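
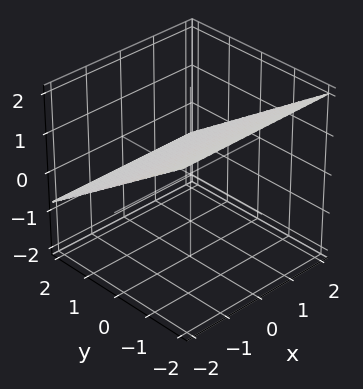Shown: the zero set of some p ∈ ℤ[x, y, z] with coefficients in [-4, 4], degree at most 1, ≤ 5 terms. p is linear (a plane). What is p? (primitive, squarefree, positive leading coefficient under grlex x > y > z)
(a) Degree: every cross-section is a straight line — this is a plane, so deg p = 1.
(b) Against the integer gridlines: no x-intercept at any integer in the box; one y-axis crossing is at y = 1.
(c) Together with the visible shape, these determine p as stated.

2*y + 3*z - 2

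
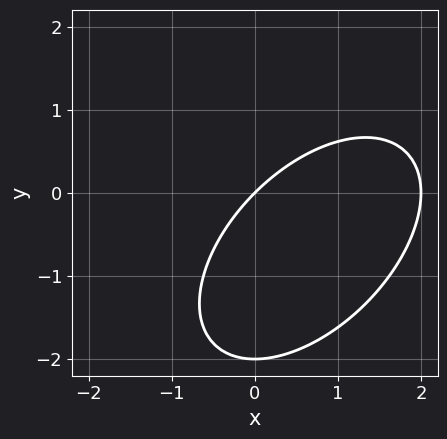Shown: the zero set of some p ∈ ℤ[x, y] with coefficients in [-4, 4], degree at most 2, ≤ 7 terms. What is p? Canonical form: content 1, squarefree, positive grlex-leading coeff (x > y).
x^2 - x*y + y^2 - 2*x + 2*y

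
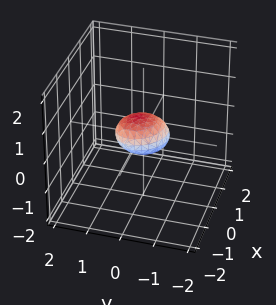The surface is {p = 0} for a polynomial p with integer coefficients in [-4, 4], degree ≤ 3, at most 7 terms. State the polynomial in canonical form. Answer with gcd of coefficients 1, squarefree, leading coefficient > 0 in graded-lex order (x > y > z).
2*x^2 + x*y + 2*y^2 - y*z + 3*z^2 - 1

1. deg p = 2.
2. Matching integer coefficients to the picture gives p.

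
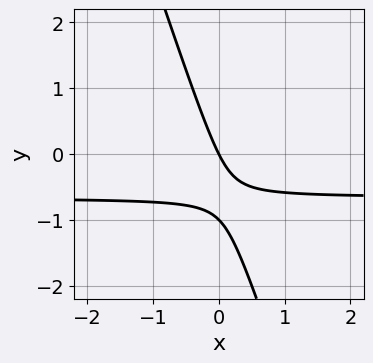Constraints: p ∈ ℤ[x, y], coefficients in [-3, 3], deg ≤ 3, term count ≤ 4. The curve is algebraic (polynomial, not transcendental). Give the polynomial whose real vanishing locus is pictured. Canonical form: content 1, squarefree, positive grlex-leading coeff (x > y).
3*x*y + y^2 + 2*x + y

(a) Degree: a generic line meets the curve in up to 2 points, so deg p = 2.
(b) Observable constraints: one x-axis crossing is at x = 0; among the integer gridlines, it crosses the y-axis at y ∈ {-1, 0}.
(c) Assembling these constraints gives the stated polynomial.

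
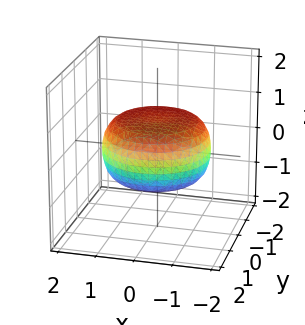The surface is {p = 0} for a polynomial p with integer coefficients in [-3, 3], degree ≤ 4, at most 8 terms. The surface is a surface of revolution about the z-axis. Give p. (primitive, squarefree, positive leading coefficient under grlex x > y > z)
x^4 + 2*x^2*y^2 + y^4 - x^2 - y^2 + 3*z^2 - 2

First, degree: a generic line meets the surface in up to 4 points, so deg p = 4.
Then, by symmetry, every cross-section ⟂ z is a circle, so x, y appear only via x² + y².
Next, observable constraints: a circular section at z = 0 has radius between 1 and 2.
Finally, these observations pin down the coefficients.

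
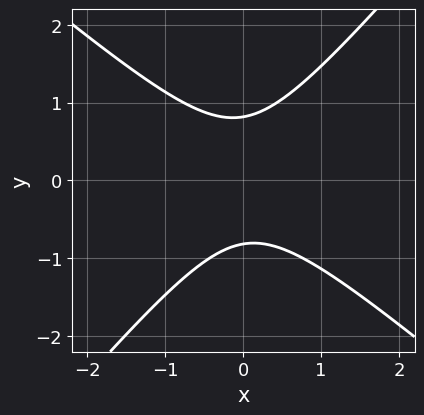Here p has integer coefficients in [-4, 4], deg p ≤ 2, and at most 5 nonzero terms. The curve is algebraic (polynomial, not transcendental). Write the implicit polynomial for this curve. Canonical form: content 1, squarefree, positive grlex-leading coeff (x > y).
3*x^2 + x*y - 3*y^2 + 2

First, degree: no degree-1 curve has this shape, so deg p = 2.
Then, observable constraints: no x-intercept at any integer in the box.
Finally, matching integer coefficients to the picture gives p.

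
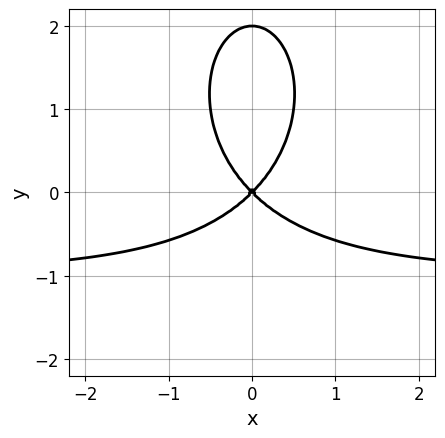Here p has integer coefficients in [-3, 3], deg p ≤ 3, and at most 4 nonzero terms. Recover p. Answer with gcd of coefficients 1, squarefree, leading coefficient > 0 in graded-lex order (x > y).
2*x^2*y + y^3 + 2*x^2 - 2*y^2

1. deg p = 3.
2. Symmetries: it's symmetric under x → −x, forcing even powers of x.
3. Reading off the gridlines: the y-axis gridline crossings are at y ∈ {0, 2}; it meets the x-axis at x = 0 (among the integer gridlines).
4. Solving for integer coefficients yields p as stated.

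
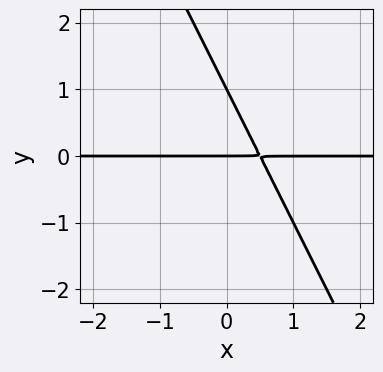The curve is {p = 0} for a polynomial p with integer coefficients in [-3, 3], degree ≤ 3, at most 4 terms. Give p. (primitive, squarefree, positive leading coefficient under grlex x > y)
The degree is 2 — the shape is more complex than any degree-1 curve.
From the axis intercepts and sections: every point of the x-axis in the box is on the curve; the y-axis gridline crossings are at y ∈ {0, 1}.
Fitting integer coefficients to these (and the overall shape) gives p.

2*x*y + y^2 - y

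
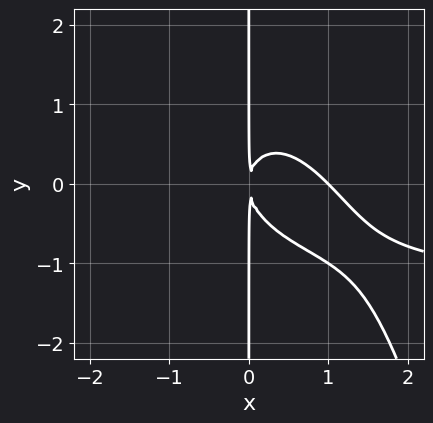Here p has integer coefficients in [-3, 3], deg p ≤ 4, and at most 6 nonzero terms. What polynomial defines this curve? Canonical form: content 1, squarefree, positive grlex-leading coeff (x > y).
2*x^3*y + 3*x^3 + x^2*y + 3*x*y^2 - 3*x^2

The degree is 4 — the shape is more complex than any degree-3 curve.
Checking where it meets the axes: every point of the y-axis in the box is on the curve; one x-axis crossing is at x = 1.
Solving for integer coefficients yields p as stated.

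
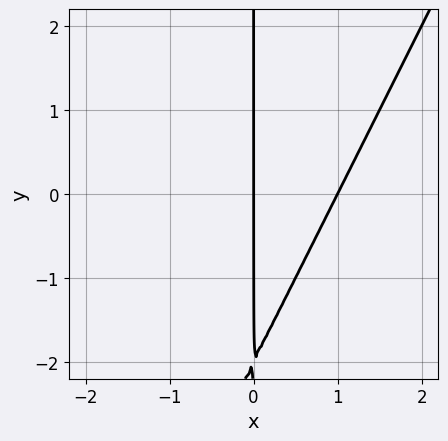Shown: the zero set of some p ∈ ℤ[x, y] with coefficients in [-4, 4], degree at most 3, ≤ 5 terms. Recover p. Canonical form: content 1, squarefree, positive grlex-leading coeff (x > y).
2*x^2 - x*y - 2*x

(a) The degree is 2 — no degree-1 curve has this shape.
(b) From the axis intercepts and sections: among the integer gridlines, it crosses the x-axis at x ∈ {0, 1}; every point of the y-axis in the box is on the curve.
(c) These observations pin down the coefficients.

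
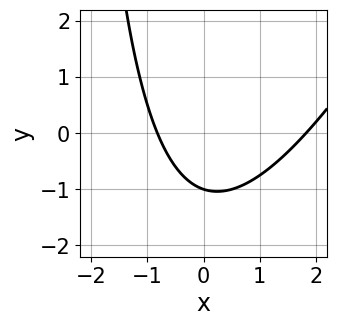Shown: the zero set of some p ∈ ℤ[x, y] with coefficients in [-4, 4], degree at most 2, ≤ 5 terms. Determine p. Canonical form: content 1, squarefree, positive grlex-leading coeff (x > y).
1. The degree is 2 — a generic line meets the curve in up to 2 points.
2. Checking where it meets the axes: it crosses the y-axis at the gridline y = -1.
3. Matching integer coefficients to the picture gives p.

2*x^2 - x*y - 2*x - 3*y - 3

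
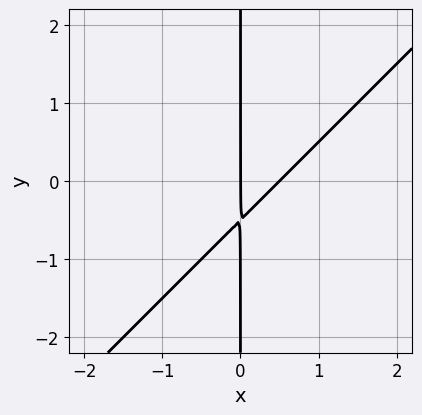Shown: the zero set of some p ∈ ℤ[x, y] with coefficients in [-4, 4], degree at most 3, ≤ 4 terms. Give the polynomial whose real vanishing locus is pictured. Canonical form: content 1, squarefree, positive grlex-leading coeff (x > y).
2*x^2 - 2*x*y - x

First, the degree is 2 — the shape is more complex than any degree-1 curve.
Next, reading off the gridlines: the visible y-axis segment lies entirely on the curve; it meets the x-axis at x = 0 (among the integer gridlines).
Finally, fitting integer coefficients to these (and the overall shape) gives p.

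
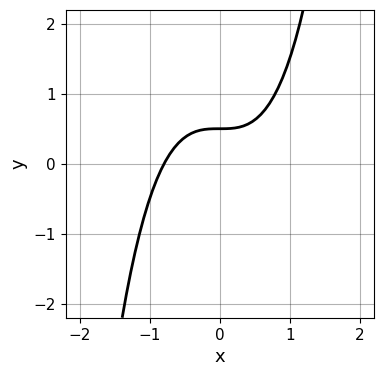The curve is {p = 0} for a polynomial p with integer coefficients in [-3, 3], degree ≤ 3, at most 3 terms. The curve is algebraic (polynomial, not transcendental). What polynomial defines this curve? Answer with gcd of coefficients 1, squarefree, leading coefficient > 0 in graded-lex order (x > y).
2*x^3 - 2*y + 1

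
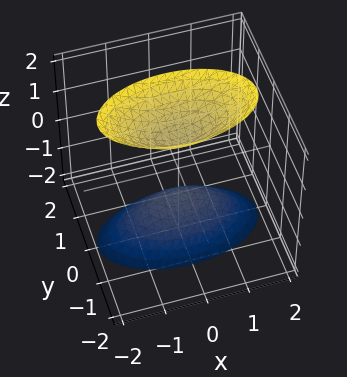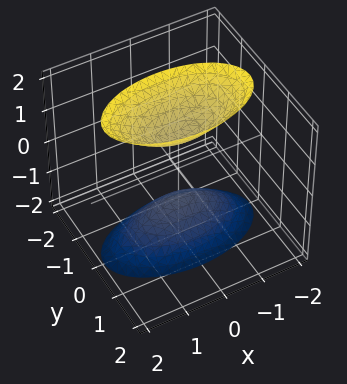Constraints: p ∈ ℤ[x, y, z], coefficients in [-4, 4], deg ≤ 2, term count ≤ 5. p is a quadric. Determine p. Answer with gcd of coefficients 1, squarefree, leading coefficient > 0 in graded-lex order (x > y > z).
First, the picture has 2 separate pieces.
Next, deg p = 2.
Next, symmetries: the y ↦ −y reflection is a symmetry, so y appears only in even powers; the x ↦ −x reflection is a symmetry, so x appears only in even powers; the z ↦ −z reflection is a symmetry, so z appears only in even powers.
Then, from the axis intercepts and sections: no y-intercept at any integer in the box; no x-intercept at any integer in the box; the z-axis gridline crossings are at z ∈ {-1, 1}.
Finally, together with the visible shape, these determine p as stated.

x^2 + 3*y^2 - z^2 + 1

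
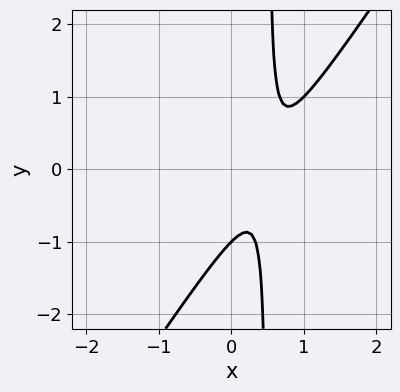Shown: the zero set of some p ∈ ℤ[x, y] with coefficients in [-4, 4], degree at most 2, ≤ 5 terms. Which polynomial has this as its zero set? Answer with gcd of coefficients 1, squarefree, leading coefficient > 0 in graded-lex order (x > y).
3*x^2 - 2*x*y - 3*x + y + 1

First, degree: no degree-1 curve has this shape, so deg p = 2.
Then, reading off the gridlines: one y-axis crossing is at y = -1; no x-intercept at any integer in the box.
Finally, the integer polynomial consistent with all of this is the stated p.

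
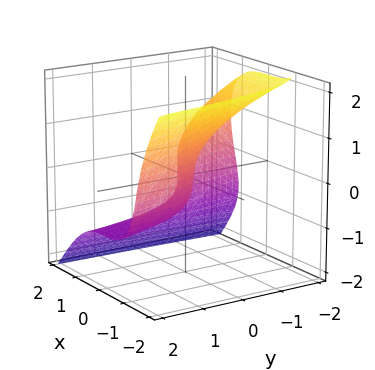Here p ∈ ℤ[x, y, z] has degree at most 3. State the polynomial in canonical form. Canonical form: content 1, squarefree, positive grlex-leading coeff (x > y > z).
(a) Degree: a generic line meets the surface in up to 3 points, so deg p = 3.
(b) Observable constraints: it crosses the z-axis at the gridline z = 0; one y-axis crossing is at y = 0; it crosses the x-axis at the gridline x = 0.
(c) Together with the visible shape, these determine p as stated.

3*x^3 + 2*z^3 + 2*y*z + 3*y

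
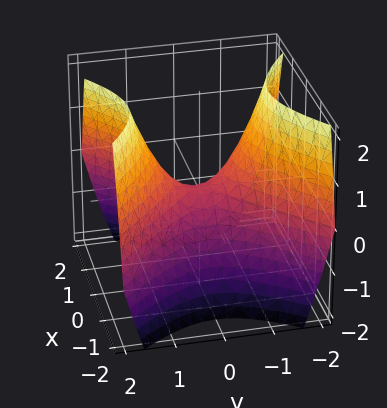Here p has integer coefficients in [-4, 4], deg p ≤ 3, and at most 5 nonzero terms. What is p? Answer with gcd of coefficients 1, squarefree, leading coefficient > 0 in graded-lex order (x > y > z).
First, the degree is 2 — a hyperbolic paraboloid; a quadric.
Next, symmetries: mirror symmetry y ↦ −y ⇒ only even powers of y; it's symmetric under x → −x, forcing even powers of x.
Next, against the integer gridlines: it crosses the z-axis at the gridline z = 0; it crosses the y-axis at the gridline y = 0; it meets the x-axis at x = 0 (among the integer gridlines).
Finally, the integer polynomial consistent with all of this is the stated p.

x^2 - y^2 + z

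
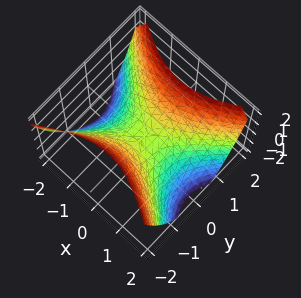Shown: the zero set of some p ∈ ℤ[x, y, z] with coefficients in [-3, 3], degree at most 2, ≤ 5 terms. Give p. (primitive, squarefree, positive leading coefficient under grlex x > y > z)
First, degree: a saddle surface; a quadric, so deg p = 2.
Next, symmetries: the y ↦ −y reflection is a symmetry, so y appears only in even powers; mirror symmetry x ↦ −x ⇒ only even powers of x.
Next, observable constraints: it meets the x-axis at x = 0 (among the integer gridlines); it crosses the z-axis at the gridline z = 0.
Finally, putting this together gives p.

2*x^2 - 3*y^2 + 3*z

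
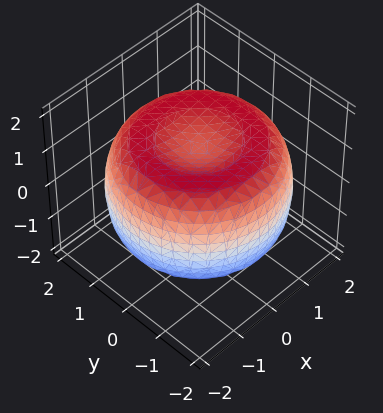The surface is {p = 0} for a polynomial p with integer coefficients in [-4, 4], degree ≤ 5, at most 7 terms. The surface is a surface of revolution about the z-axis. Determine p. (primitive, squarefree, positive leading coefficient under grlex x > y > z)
x^4 + 2*x^2*y^2 + y^4 - 3*x^2 - 3*y^2 + 3*z^2 - 3

First, deg p = 4.
Next, symmetries: rotational symmetry about the z-axis ⇒ p depends on x, y only through x² + y².
Next, against the integer gridlines: among the integer gridlines, it crosses the z-axis at z ∈ {-1, 1}; a circular section at z = 0 has radius between 1 and 2.
Finally, assembling these constraints gives the stated polynomial.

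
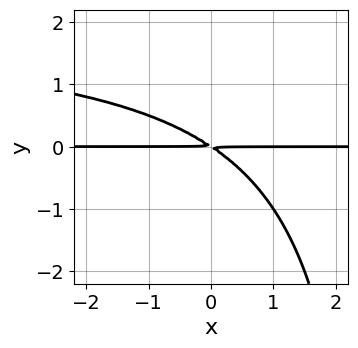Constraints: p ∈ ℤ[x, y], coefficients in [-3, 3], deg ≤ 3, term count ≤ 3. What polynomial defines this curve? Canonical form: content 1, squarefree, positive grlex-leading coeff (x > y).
First, deg p = 3.
Then, from the visible intercepts: the visible x-axis segment lies entirely on the curve.
Finally, the integer polynomial consistent with all of this is the stated p.

x*y^2 - 2*x*y - 3*y^2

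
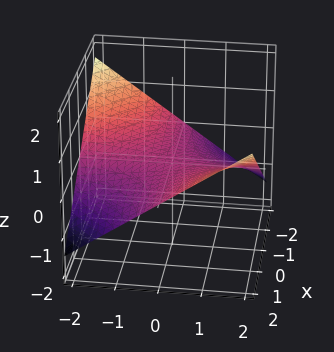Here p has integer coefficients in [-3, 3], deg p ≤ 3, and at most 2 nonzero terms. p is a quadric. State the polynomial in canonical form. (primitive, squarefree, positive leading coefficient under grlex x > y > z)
The degree is 2 — a hyperbolic paraboloid; a quadric.
Reading off the gridlines: the visible x-axis segment lies entirely on the surface; every point of the y-axis in the box is on the surface; one z-axis crossing is at z = 0.
Together with the visible shape, these determine p as stated.

x*y - 3*z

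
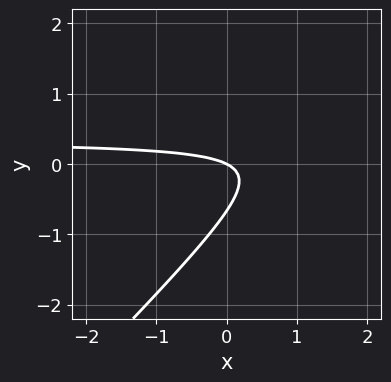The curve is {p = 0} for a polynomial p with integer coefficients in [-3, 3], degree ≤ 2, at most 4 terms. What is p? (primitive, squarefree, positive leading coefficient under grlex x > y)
3*x*y - 3*y^2 - x - 2*y

(a) The degree is 2 — a generic line meets the curve in up to 2 points.
(b) From the visible intercepts: it crosses the x-axis at the gridline x = 0; one y-axis crossing is at y = 0.
(c) Assembling these constraints gives the stated polynomial.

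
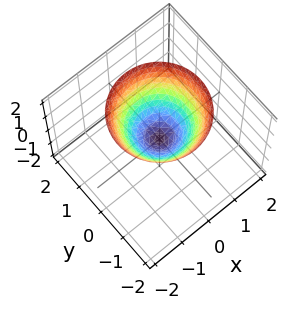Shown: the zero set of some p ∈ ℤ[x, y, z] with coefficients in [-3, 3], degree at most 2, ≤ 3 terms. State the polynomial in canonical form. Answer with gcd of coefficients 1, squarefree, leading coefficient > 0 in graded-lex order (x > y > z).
deg p = 2.
By symmetry, every cross-section ⟂ z is a circle, so x, y appear only via x² + y².
From the visible intercepts: it crosses the z-axis at the gridline z = 0; it crosses the x-axis at the gridline x = 0; it meets the y-axis at y = 0 (among the integer gridlines); a circular section at z = 2 has radius between 1 and 2.
Putting this together gives p.

x^2 + y^2 - z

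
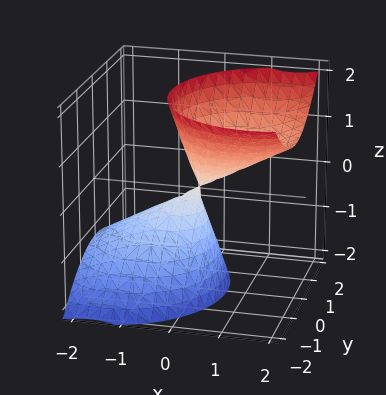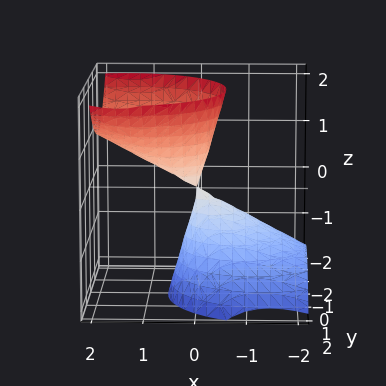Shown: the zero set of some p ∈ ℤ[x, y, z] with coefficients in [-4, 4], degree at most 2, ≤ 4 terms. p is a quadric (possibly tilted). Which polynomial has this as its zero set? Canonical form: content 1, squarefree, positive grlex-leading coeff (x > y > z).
1. There are 2 components.
2. The degree is 2 — a generic line meets the surface in up to 2 points.
3. From the visible intercepts: it meets the y-axis at y = 0 (among the integer gridlines); it crosses the x-axis at the gridline x = 0; one z-axis crossing is at z = 0.
4. Fitting integer coefficients to these (and the overall shape) gives p.

2*x^2 - 3*x*z + 2*y^2 - z^2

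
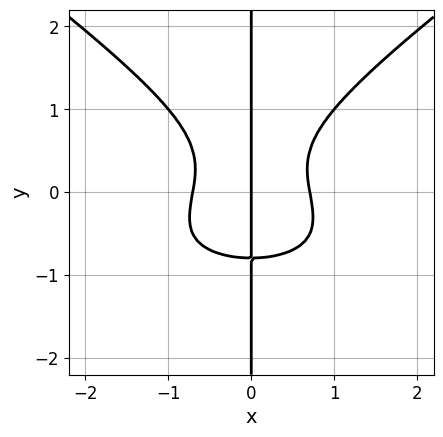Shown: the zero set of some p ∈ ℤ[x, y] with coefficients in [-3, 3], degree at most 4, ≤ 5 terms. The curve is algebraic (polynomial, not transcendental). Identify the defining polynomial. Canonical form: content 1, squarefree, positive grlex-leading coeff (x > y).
1. The degree is 4 — the shape is more complex than any degree-3 curve.
2. Against the integer gridlines: the visible y-axis segment lies entirely on the curve; one x-axis crossing is at x = 0.
3. The integer polynomial consistent with all of this is the stated p.

x^3*y - 2*x*y^3 + 2*x^3 - x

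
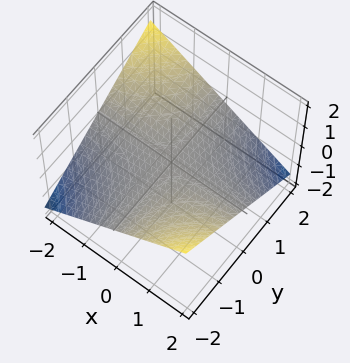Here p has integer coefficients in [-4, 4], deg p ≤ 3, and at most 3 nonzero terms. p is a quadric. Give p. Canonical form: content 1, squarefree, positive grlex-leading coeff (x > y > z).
x*y + 3*z

(a) The degree is 2 — a saddle surface; a quadric.
(b) Reading off the gridlines: the visible x-axis segment lies entirely on the surface; the visible y-axis segment lies entirely on the surface; it crosses the z-axis at the gridline z = 0.
(c) These observations pin down the coefficients.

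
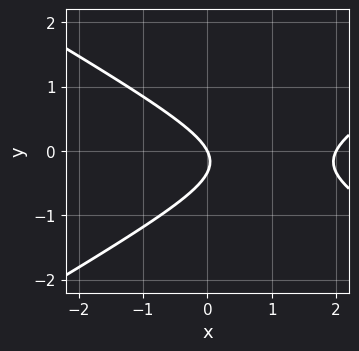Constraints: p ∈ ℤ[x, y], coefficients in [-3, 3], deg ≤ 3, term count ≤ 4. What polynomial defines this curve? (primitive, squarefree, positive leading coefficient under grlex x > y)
First, deg p = 2. A generic line meets the curve in up to 2 points.
Then, against the integer gridlines: among the integer gridlines, it crosses the x-axis at x ∈ {0, 2}; it meets the y-axis at y = 0 (among the integer gridlines).
Finally, solving for integer coefficients yields p as stated.

x^2 - 3*y^2 - 2*x - y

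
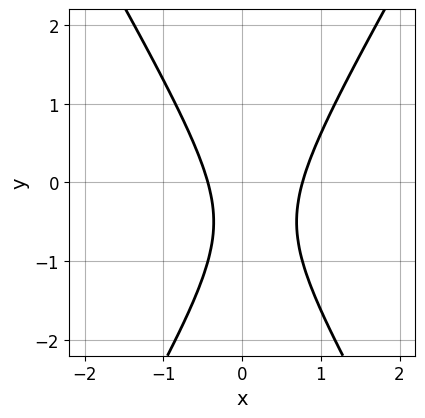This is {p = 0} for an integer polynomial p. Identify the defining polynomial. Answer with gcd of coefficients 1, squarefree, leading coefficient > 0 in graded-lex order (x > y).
First, the degree is 2 — no degree-1 curve has this shape.
Next, observable constraints: it misses every integer gridline on the y-axis.
Finally, the integer polynomial consistent with all of this is the stated p.

3*x^2 - y^2 - x - y - 1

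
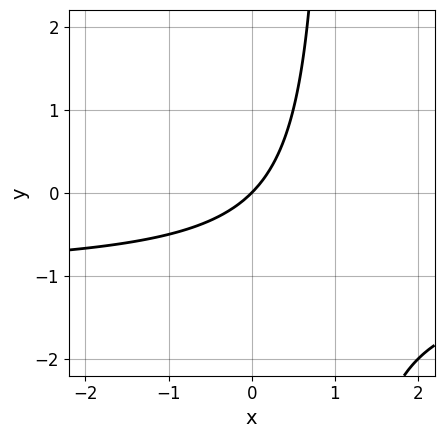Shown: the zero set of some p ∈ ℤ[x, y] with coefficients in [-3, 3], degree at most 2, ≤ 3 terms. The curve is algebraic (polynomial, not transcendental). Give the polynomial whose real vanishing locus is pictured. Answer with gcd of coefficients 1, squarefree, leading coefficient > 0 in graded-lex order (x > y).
x*y + x - y

(a) Degree: the shape is more complex than any degree-1 curve, so deg p = 2.
(b) Observable constraints: it meets the y-axis at y = 0 (among the integer gridlines); it meets the x-axis at x = 0 (among the integer gridlines).
(c) Together with the visible shape, these determine p as stated.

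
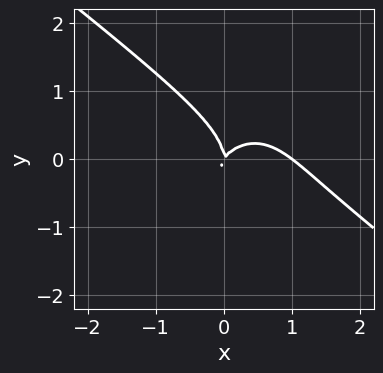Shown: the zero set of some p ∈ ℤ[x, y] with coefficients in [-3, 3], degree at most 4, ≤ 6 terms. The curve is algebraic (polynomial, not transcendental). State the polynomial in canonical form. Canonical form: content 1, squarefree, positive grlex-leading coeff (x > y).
3*x^3 + 2*x^2*y + 3*y^3 - 3*x^2 + 2*x*y

First, deg p = 3. No degree-2 curve has this shape.
Then, from the visible intercepts: the x-axis gridline crossings are at x ∈ {0, 1}; it meets the y-axis at y = 0 (among the integer gridlines).
Finally, fitting integer coefficients to these (and the overall shape) gives p.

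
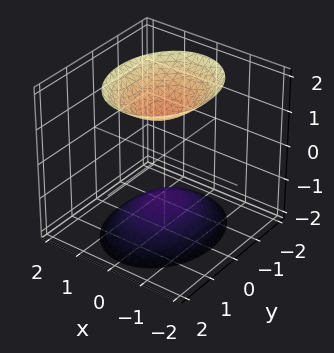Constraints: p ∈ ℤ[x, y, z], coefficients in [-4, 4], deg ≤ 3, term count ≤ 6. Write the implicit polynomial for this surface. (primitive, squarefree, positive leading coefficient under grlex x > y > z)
3*x^2 + 2*y^2 - 2*z^2 + 3

1. I count 2 distinct pieces.
2. Degree: two sheets facing apart; a quadric, so deg p = 2.
3. Symmetries: mirror symmetry z ↦ −z ⇒ only even powers of z; mirror symmetry x ↦ −x ⇒ only even powers of x; mirror symmetry y ↦ −y ⇒ only even powers of y.
4. Checking where it meets the axes: the surface avoids every integer x-axis point in the box; it misses every integer gridline on the y-axis.
5. Fitting integer coefficients to these (and the overall shape) gives p.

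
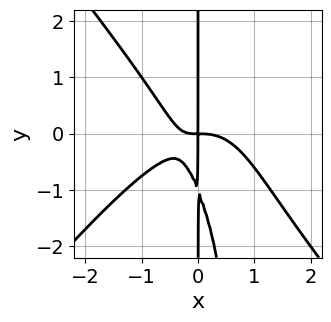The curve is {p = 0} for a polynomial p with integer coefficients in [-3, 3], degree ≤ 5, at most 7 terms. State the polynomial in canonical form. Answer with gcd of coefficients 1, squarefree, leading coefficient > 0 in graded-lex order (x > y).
3*x^4 - 2*x^2*y^2 + 3*x^2*y + 2*x*y^2 + 2*x*y

First, the degree is 4 — the shape is more complex than any degree-3 curve.
Next, checking where it meets the axes: every point of the y-axis in the box is on the curve.
Finally, solving for integer coefficients yields p as stated.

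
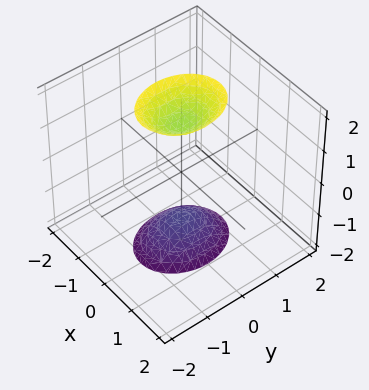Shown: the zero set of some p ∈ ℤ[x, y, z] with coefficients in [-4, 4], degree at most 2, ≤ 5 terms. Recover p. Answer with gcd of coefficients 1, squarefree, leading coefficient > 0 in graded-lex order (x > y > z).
First, the picture has 2 separate pieces.
Next, the degree is 2 — two separate bowl-shaped sheets opening away from each other; a quadric.
Next, symmetries: it's symmetric under y → −y, forcing even powers of y; it's symmetric under z → −z, forcing even powers of z; mirror symmetry x ↦ −x ⇒ only even powers of x.
Then, checking where it meets the axes: the surface avoids every integer x-axis point in the box; the surface avoids every integer y-axis point in the box.
Finally, solving for integer coefficients yields p as stated.

3*x^2 + 2*y^2 - z^2 + 2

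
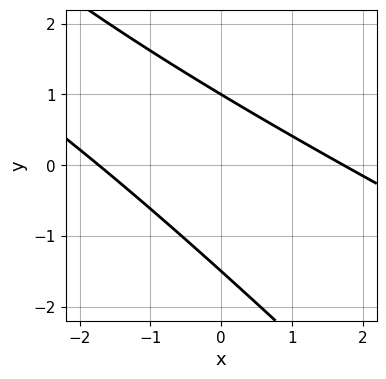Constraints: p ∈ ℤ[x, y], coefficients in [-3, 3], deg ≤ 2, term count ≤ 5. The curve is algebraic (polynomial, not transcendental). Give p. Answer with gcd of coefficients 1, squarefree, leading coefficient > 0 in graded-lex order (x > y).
x^2 + 3*x*y + 2*y^2 + y - 3

First, degree: the shape is more complex than any degree-1 curve, so deg p = 2.
Next, against the integer gridlines: it crosses the y-axis at the gridline y = 1.
Finally, matching integer coefficients to the picture gives p.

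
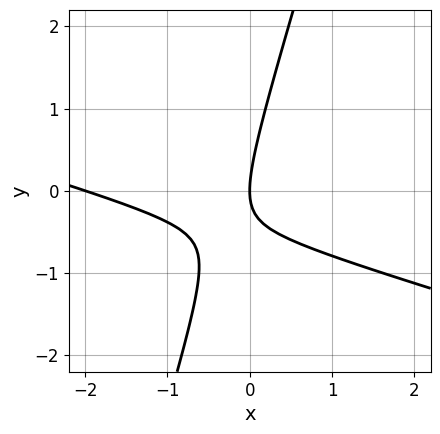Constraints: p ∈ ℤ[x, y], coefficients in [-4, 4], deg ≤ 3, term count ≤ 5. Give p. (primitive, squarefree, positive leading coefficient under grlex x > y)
x^2 + 3*x*y - y^2 + 2*x

(a) The degree is 2 — no degree-1 curve has this shape.
(b) Checking where it meets the axes: the x-axis gridline crossings are at x ∈ {-2, 0}; it crosses the y-axis at the gridline y = 0.
(c) Putting this together gives p.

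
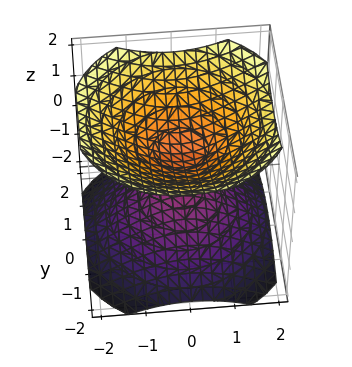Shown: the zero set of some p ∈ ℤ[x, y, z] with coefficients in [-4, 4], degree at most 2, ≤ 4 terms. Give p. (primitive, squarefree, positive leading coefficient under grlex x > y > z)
First, I count 2 distinct pieces. Treating them together as one polynomial.
Next, the degree is 2 — the shape is more complex than any degree-1 surface.
Then, symmetries: rotational symmetry about the z-axis ⇒ p depends on x, y only through x² + y².
Next, observable constraints: a circular section at z = 1 has radius exactly 1; it misses every integer gridline on the x-axis; no y-intercept at any integer in the box.
Finally, fitting integer coefficients to these (and the overall shape) gives p.

2*x^2 + 2*y^2 - 3*z^2 + 1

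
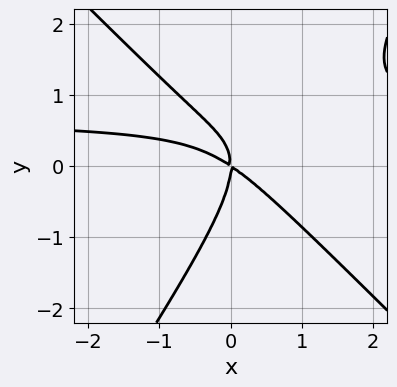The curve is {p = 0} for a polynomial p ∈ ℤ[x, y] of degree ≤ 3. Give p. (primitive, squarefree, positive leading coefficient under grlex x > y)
1. Degree: a generic line meets the curve in up to 3 points, so deg p = 3.
2. Reading off the gridlines: one x-axis crossing is at x = 0; it meets the y-axis at y = 0 (among the integer gridlines).
3. Matching integer coefficients to the picture gives p.

3*x^2*y + x*y^2 - 2*y^3 - 2*x^2 - 3*x*y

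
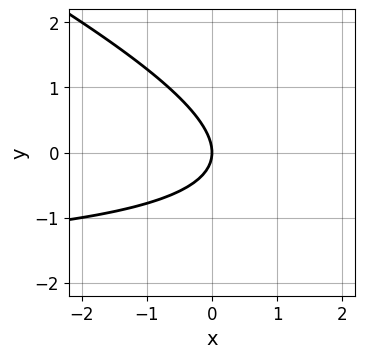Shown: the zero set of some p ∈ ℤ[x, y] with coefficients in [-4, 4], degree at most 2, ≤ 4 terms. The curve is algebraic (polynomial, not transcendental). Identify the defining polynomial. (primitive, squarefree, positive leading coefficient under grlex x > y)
x*y + 2*y^2 + 2*x

The degree is 2 — the shape is more complex than any degree-1 curve.
From the visible intercepts: one x-axis crossing is at x = 0; it crosses the y-axis at the gridline y = 0.
Fitting integer coefficients to these (and the overall shape) gives p.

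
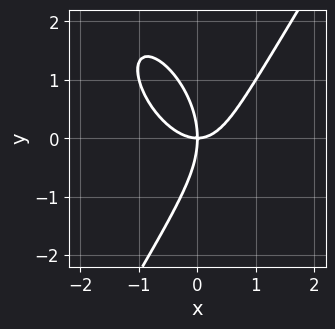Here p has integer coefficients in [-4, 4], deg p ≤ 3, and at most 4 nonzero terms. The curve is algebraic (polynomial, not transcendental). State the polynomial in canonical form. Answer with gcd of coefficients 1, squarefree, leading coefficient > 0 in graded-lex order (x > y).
3*x^3 + x^2*y - y^3 - 3*x*y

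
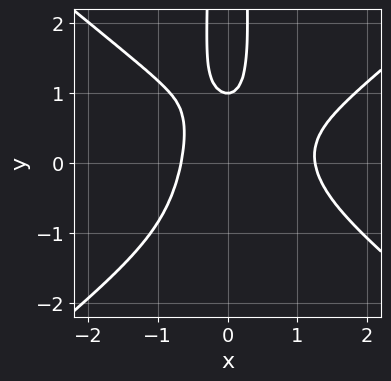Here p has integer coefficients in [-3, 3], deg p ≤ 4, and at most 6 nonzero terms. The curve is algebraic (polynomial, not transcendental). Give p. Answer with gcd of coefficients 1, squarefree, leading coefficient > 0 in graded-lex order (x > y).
2*x^4 - 3*x^2*y^2 - 2*x^3 + y - 1

(a) Degree: no degree-3 curve has this shape, so deg p = 4.
(b) Against the integer gridlines: it crosses the y-axis at the gridline y = 1.
(c) Fitting integer coefficients to these (and the overall shape) gives p.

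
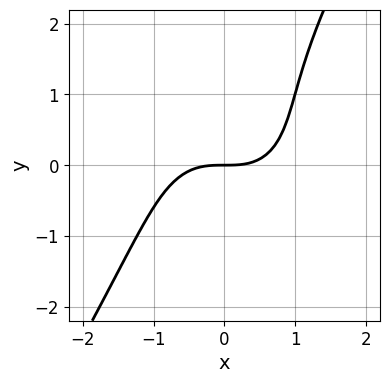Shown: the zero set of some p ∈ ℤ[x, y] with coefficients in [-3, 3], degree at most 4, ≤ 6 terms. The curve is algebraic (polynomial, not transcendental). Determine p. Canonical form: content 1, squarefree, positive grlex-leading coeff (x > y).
1. The degree is 3 — no degree-2 curve has this shape.
2. Against the integer gridlines: one y-axis crossing is at y = 0; one x-axis crossing is at x = 0.
3. Matching integer coefficients to the picture gives p.

2*x^3 + x*y^2 - y^3 + y^2 - 3*y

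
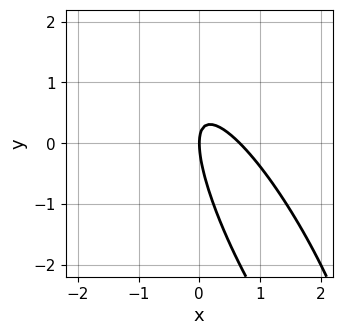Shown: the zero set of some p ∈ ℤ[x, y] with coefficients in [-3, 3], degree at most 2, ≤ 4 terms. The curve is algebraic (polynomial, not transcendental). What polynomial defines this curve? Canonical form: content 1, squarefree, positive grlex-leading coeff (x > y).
deg p = 2. The shape is more complex than any degree-1 curve.
From the visible intercepts: one x-axis crossing is at x = 0; it meets the y-axis at y = 0 (among the integer gridlines).
These observations pin down the coefficients.

3*x^2 + 3*x*y + y^2 - 2*x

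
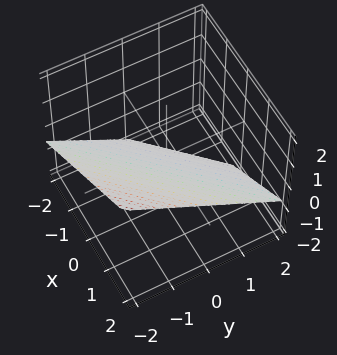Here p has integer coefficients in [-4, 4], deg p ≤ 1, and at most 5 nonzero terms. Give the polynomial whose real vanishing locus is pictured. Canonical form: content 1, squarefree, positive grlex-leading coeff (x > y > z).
First, the degree is 1 — the surface is flat (a plane).
Then, checking where it meets the axes: it meets the y-axis at y = -1 (among the integer gridlines); it crosses the x-axis at the gridline x = 1.
Finally, assembling these constraints gives the stated polynomial.

2*x - 2*y - 3*z - 2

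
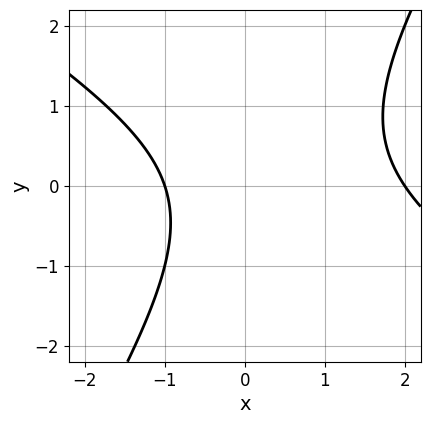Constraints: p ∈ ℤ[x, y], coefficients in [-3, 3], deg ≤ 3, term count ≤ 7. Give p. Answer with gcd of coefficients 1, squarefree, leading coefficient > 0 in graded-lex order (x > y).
x^2 + x*y - y^2 - x - 2

First, deg p = 2. No degree-1 curve has this shape.
Next, checking where it meets the axes: the x-axis gridline crossings are at x ∈ {-1, 2}; the curve avoids every integer y-axis point in the box.
Finally, together with the visible shape, these determine p as stated.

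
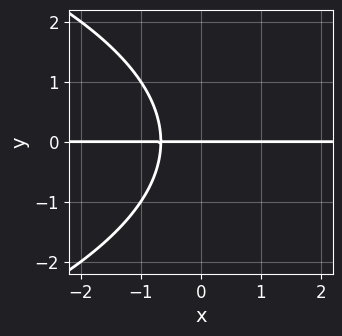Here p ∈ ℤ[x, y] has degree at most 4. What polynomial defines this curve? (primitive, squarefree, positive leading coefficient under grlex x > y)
(a) The degree is 3 — the shape is more complex than any degree-2 curve.
(b) Reading off the gridlines: it crosses the y-axis at the gridline y = 0; every point of the x-axis in the box is on the curve.
(c) These observations pin down the coefficients.

y^3 + 3*x*y + 2*y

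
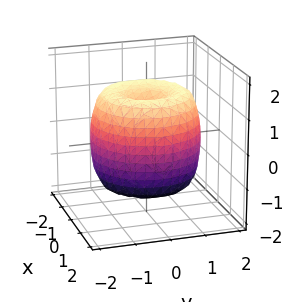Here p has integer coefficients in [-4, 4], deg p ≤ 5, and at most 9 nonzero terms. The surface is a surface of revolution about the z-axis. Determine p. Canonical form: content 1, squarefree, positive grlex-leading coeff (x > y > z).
1. Degree: no degree-3 surface has this shape, so deg p = 4.
2. Symmetries: every cross-section ⟂ z is a circle, so x, y appear only via x² + y².
3. Checking where it meets the axes: a circular section at z = 1 has radius between 1 and 2; the z-axis gridline crossings are at z ∈ {-1, 1}.
4. These observations pin down the coefficients.

x^4 + 2*x^2*y^2 + y^4 - 2*x^2 - 2*y^2 + z^2 - 1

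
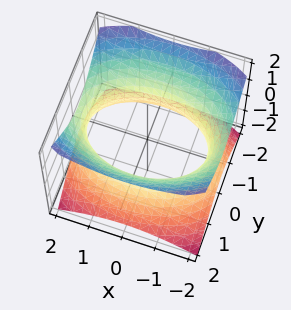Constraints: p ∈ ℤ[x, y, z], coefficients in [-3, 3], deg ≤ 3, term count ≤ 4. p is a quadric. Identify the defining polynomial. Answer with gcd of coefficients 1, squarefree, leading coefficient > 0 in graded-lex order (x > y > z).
1. The degree is 2 — an hourglass — one-sheet hyperboloid; a quadric.
2. Symmetries: the y ↦ −y reflection is a symmetry, so y appears only in even powers; the x ↦ −x reflection is a symmetry, so x appears only in even powers; it's symmetric under z → −z, forcing even powers of z.
3. Against the integer gridlines: it misses every integer gridline on the z-axis.
4. Solving for integer coefficients yields p as stated.

x^2 + 2*y^2 - 2*z^2 - 3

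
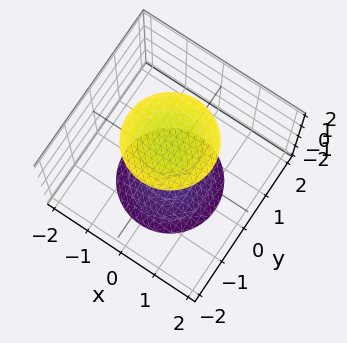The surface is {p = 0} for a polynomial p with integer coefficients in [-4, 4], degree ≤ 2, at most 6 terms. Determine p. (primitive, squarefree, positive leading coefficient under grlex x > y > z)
First, I count 2 distinct pieces. Treating them together as one polynomial.
Then, the degree is 2 — the shape is more complex than any degree-1 surface.
Then, symmetry: the surface is invariant under rotation about z: p = q(x² + y², z).
Next, against the integer gridlines: a circular section at z = -2 has radius exactly 1; it misses every integer gridline on the x-axis.
Finally, assembling these constraints gives the stated polynomial.

x^2 + y^2 - z^2 + 3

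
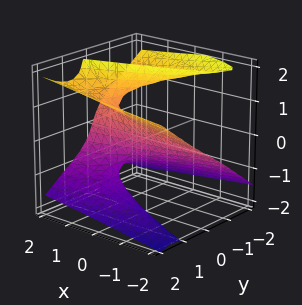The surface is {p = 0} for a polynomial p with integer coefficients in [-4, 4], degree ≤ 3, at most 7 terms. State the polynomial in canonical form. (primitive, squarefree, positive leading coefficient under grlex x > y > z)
y^3 - 2*y*z^2 + x*z + 2*y - z

1. deg p = 3. The shape is more complex than any degree-2 surface.
2. Observable constraints: one z-axis crossing is at z = 0; one y-axis crossing is at y = 0; the visible x-axis segment lies entirely on the surface.
3. Putting this together gives p.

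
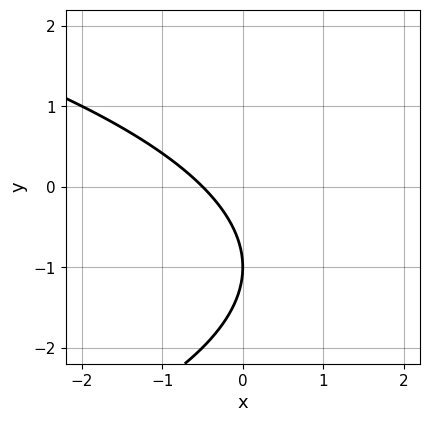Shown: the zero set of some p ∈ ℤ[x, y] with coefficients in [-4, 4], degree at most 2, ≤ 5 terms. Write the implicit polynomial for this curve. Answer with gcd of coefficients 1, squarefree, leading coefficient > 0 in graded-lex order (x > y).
Degree: the shape is more complex than any degree-1 curve, so deg p = 2.
From the visible intercepts: it crosses the y-axis at the gridline y = -1.
Together with the visible shape, these determine p as stated.

y^2 + 2*x + 2*y + 1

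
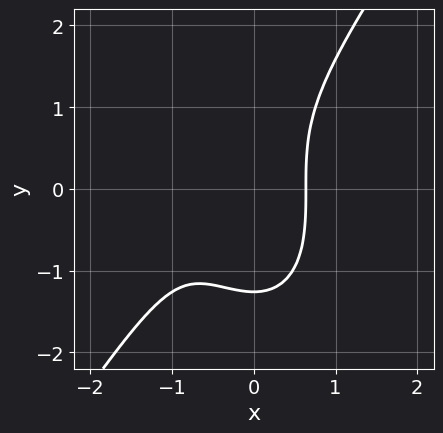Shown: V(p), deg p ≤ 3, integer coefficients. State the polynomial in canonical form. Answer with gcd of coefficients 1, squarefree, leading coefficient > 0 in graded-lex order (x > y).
Degree: the shape is more complex than any degree-2 curve, so deg p = 3.
The integer polynomial consistent with all of this is the stated p.

3*x^3 - y^3 + 3*x^2 - 2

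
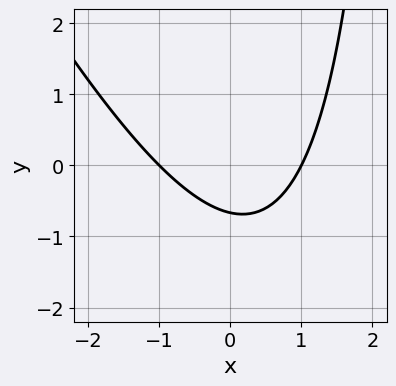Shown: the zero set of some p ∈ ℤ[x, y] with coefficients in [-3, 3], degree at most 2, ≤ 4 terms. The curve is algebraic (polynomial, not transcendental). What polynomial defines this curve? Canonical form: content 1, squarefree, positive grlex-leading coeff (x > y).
First, the degree is 2 — the shape is more complex than any degree-1 curve.
Then, from the visible intercepts: among the integer gridlines, it crosses the x-axis at x ∈ {-1, 1}.
Finally, the integer polynomial consistent with all of this is the stated p.

2*x^2 + x*y - 3*y - 2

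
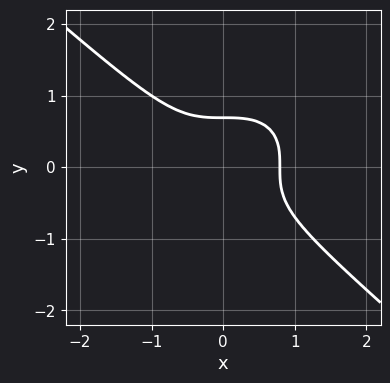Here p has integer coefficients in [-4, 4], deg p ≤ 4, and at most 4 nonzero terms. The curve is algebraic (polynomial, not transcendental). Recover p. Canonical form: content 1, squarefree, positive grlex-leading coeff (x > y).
2*x^3 + 3*y^3 - 1

1. deg p = 3.
2. The integer polynomial consistent with all of this is the stated p.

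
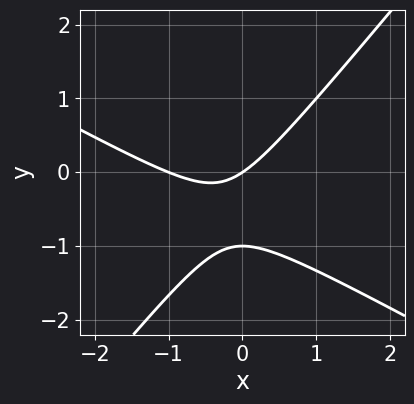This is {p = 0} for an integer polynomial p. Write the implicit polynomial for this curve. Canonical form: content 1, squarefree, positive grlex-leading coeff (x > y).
Degree: no degree-1 curve has this shape, so deg p = 2.
From the visible intercepts: the y-axis gridline crossings are at y ∈ {-1, 0}; among the integer gridlines, it crosses the x-axis at x ∈ {-1, 0}.
These observations pin down the coefficients.

2*x^2 + 2*x*y - 3*y^2 + 2*x - 3*y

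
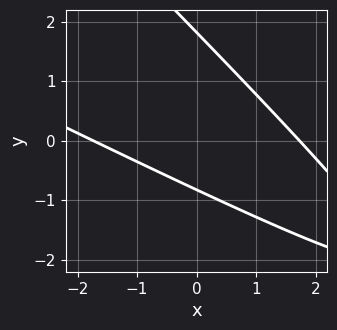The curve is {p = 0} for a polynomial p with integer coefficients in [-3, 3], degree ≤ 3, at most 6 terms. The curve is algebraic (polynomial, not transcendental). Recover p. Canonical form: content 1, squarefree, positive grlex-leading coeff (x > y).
First, degree: a generic line meets the curve in up to 2 points, so deg p = 2.
Finally, solving for integer coefficients yields p as stated.

x^2 + 3*x*y + 2*y^2 - 2*y - 3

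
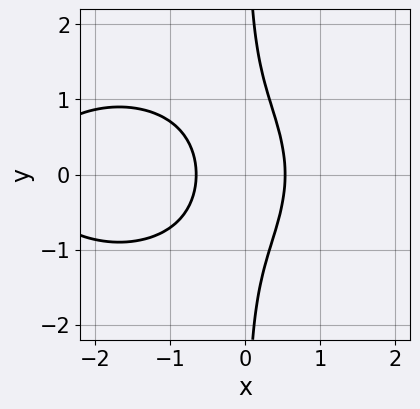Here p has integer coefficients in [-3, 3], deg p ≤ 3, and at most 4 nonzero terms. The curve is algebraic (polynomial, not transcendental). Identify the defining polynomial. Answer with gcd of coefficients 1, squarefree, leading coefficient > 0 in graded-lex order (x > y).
(a) Degree: a generic line meets the curve in up to 3 points, so deg p = 3.
(b) Symmetries: mirror symmetry y ↦ −y ⇒ only even powers of y.
(c) Observable constraints: the curve avoids every integer y-axis point in the box.
(d) Putting this together gives p.

x^3 + 2*x*y^2 + 3*x^2 - 1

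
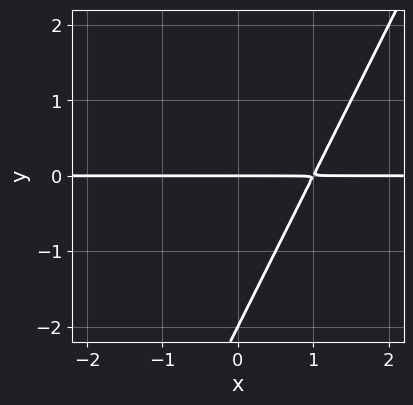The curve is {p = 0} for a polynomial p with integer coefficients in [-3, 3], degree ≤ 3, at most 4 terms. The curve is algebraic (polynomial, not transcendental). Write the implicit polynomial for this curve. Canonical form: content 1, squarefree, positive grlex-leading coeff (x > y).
2*x*y - y^2 - 2*y

(a) deg p = 2.
(b) Against the integer gridlines: the y-axis gridline crossings are at y ∈ {-2, 0}; the visible x-axis segment lies entirely on the curve.
(c) The integer polynomial consistent with all of this is the stated p.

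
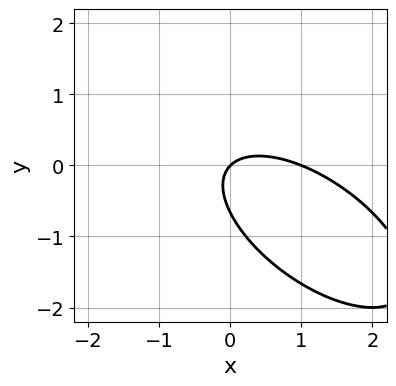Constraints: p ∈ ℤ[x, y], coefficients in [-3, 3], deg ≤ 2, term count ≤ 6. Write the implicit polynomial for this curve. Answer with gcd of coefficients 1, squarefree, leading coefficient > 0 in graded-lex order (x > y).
2*x^2 + 3*x*y + 3*y^2 - 2*x + 2*y

deg p = 2.
From the visible intercepts: it crosses the y-axis at the gridline y = 0; among the integer gridlines, it crosses the x-axis at x ∈ {0, 1}.
Putting this together gives p.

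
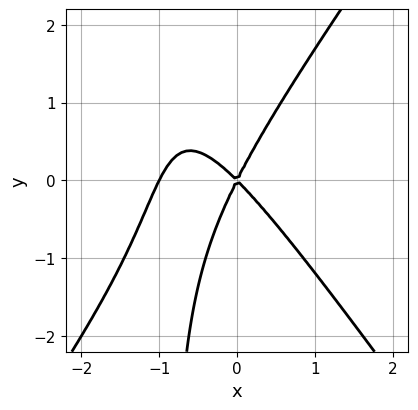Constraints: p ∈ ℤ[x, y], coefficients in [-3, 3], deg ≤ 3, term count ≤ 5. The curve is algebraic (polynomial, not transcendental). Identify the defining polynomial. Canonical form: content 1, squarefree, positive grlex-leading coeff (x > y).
2*x^3 - x*y^2 + 2*x^2 + x*y - y^2

Degree: a generic line meets the curve in up to 3 points, so deg p = 3.
Checking where it meets the axes: among the integer gridlines, it crosses the x-axis at x ∈ {-1, 0}; it meets the y-axis at y = 0 (among the integer gridlines).
Together with the visible shape, these determine p as stated.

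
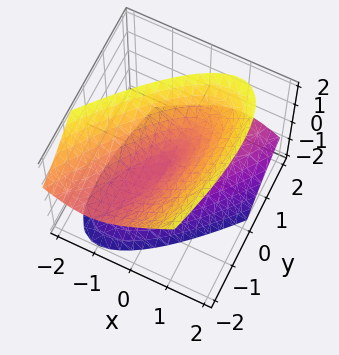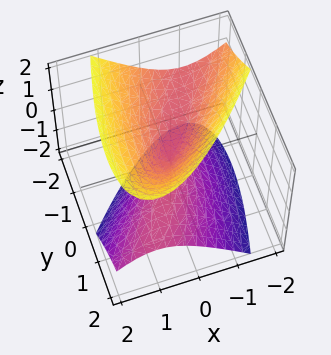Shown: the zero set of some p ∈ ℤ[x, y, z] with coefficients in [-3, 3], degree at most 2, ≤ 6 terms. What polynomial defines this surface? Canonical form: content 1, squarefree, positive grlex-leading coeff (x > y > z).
(a) There are 2 components.
(b) Degree: no degree-1 surface has this shape, so deg p = 2.
(c) Against the integer gridlines: it crosses the y-axis at the gridline y = 0; it meets the x-axis at x = 0 (among the integer gridlines); it meets the z-axis at z = 0 (among the integer gridlines).
(d) Matching integer coefficients to the picture gives p.

3*x^2 - 3*x*y + y^2 + 2*y*z - 2*z^2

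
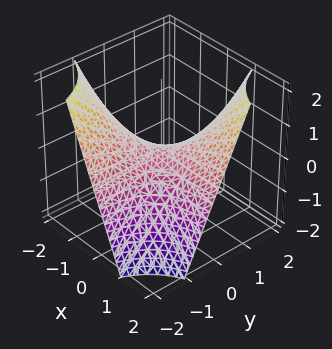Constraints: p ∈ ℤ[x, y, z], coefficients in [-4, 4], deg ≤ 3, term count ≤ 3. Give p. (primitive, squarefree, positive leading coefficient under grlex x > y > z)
x*y - z

Degree: a hyperbolic paraboloid; a quadric, so deg p = 2.
Reading off the gridlines: it crosses the z-axis at the gridline z = 0; every point of the x-axis in the box is on the surface.
Putting this together gives p. Check: (0, -2, 0) on the y-axis lies on the surface, and p(0, -2, 0) = 0. ✓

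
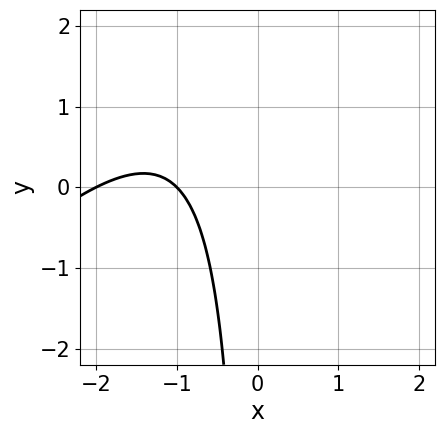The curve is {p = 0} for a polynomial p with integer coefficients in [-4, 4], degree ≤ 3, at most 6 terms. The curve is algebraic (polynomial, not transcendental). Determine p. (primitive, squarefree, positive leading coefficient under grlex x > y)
First, deg p = 2. No degree-1 curve has this shape.
Next, from the axis intercepts and sections: no y-intercept at any integer in the box; among the integer gridlines, it crosses the x-axis at x ∈ {-2, -1}.
Finally, the integer polynomial consistent with all of this is the stated p.

x^2 - x*y + 3*x + 2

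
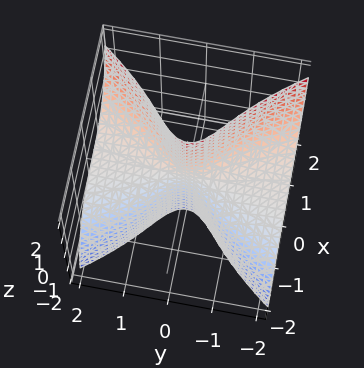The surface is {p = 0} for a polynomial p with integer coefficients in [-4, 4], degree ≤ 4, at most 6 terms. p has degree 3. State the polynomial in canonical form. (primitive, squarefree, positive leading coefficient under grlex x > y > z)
3*x^3 + x*z^2 - 3*y^2*z + x

deg p = 3. No degree-2 surface has this shape.
Reading off the gridlines: one x-axis crossing is at x = 0; every point of the y-axis in the box is on the surface; every point of the z-axis in the box is on the surface.
The integer polynomial consistent with all of this is the stated p.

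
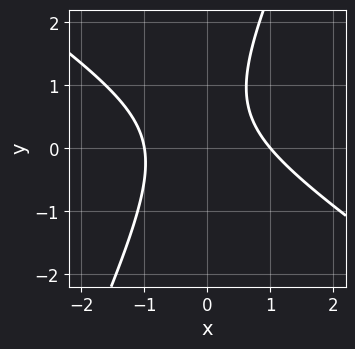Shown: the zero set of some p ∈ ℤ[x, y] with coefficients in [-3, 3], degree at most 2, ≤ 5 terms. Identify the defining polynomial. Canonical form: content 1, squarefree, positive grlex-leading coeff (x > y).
3*x^2 + 3*x*y - 2*y^2 + 2*y - 3

The degree is 2 — no degree-1 curve has this shape.
Against the integer gridlines: it misses every integer gridline on the y-axis; among the integer gridlines, it crosses the x-axis at x ∈ {-1, 1}.
Assembling these constraints gives the stated polynomial.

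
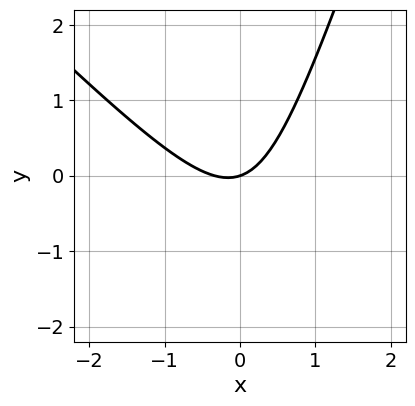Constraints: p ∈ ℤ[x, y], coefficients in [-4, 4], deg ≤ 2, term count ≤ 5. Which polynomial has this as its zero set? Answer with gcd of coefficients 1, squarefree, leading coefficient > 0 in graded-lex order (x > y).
Degree: a generic line meets the curve in up to 2 points, so deg p = 2.
Against the integer gridlines: it meets the x-axis at x = 0 (among the integer gridlines); it meets the y-axis at y = 0 (among the integer gridlines).
Assembling these constraints gives the stated polynomial.

3*x^2 + 2*x*y - y^2 + x - 3*y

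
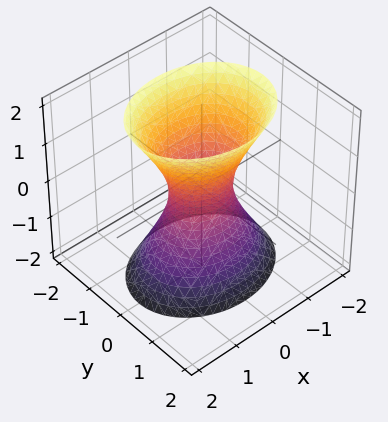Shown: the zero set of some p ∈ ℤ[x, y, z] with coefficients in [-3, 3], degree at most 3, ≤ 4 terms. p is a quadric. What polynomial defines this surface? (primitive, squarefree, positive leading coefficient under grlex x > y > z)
2*x^2 + 3*y^2 - z^2 - 1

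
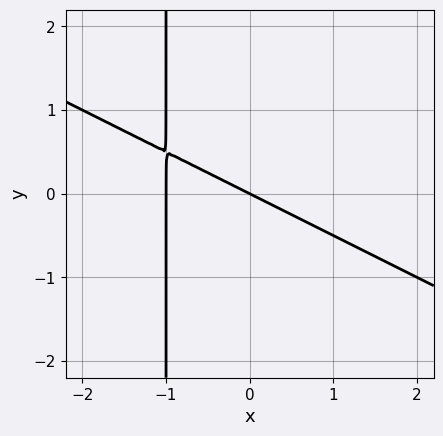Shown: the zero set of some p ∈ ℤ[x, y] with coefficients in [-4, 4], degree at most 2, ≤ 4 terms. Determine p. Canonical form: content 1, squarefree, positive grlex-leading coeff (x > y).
(a) Degree: the shape is more complex than any degree-1 curve, so deg p = 2.
(b) Against the integer gridlines: among the integer gridlines, it crosses the x-axis at x ∈ {-1, 0}; one y-axis crossing is at y = 0.
(c) Solving for integer coefficients yields p as stated.

x^2 + 2*x*y + x + 2*y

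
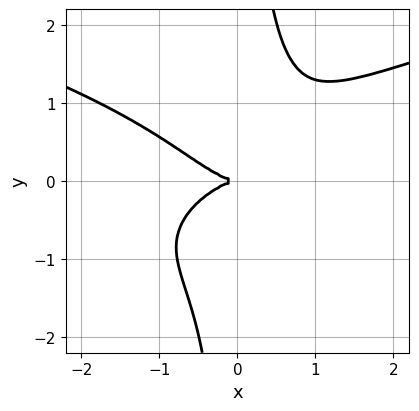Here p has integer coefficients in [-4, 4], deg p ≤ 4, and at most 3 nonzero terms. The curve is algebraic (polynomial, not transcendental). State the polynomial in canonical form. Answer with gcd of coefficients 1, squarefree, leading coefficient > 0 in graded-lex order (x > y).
2*x*y^3 - x^3 - 2*y^2

(a) deg p = 4.
(b) From the axis intercepts and sections: it meets the y-axis at y = 0 (among the integer gridlines); one x-axis crossing is at x = 0.
(c) Together with the visible shape, these determine p as stated.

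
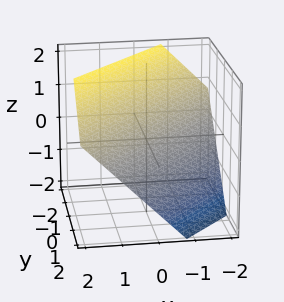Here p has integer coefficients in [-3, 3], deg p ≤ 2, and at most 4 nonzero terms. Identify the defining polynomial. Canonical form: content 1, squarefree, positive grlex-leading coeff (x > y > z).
(a) Degree: the surface is flat (a plane), so deg p = 1.
(b) Matching integer coefficients to the picture gives p.

3*x - 3*y - 3*z + 2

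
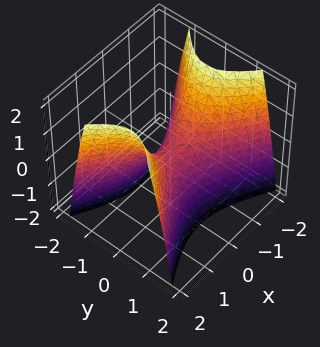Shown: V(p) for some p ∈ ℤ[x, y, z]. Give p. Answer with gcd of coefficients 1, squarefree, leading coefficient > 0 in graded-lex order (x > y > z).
1. deg p = 2.
2. Symmetries: the y ↦ −y reflection is a symmetry, so y appears only in even powers; mirror symmetry x ↦ −x ⇒ only even powers of x.
3. Against the integer gridlines: it meets the y-axis at y = 0 (among the integer gridlines); it meets the z-axis at z = 0 (among the integer gridlines); it crosses the x-axis at the gridline x = 0.
4. Together with the visible shape, these determine p as stated.

x^2 - 2*y^2 - z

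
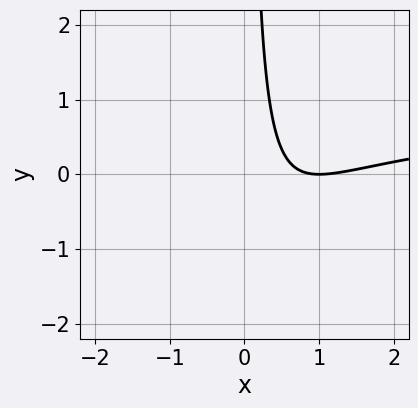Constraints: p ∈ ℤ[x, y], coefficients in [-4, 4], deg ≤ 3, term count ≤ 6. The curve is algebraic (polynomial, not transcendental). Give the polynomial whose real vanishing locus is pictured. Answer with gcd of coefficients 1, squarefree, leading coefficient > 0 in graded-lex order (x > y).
First, the degree is 3 — the shape is more complex than any degree-2 curve.
Next, against the integer gridlines: the curve avoids every integer y-axis point in the box; it crosses the x-axis at the gridline x = 1.
Finally, matching integer coefficients to the picture gives p.

x^2*y - x^2 + x*y + 2*x - 1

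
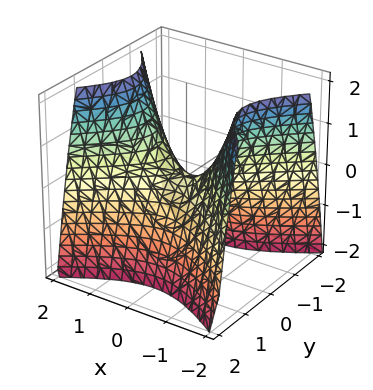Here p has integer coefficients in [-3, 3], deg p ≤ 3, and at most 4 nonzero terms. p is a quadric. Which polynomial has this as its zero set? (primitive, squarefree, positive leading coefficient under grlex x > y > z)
The degree is 2 — a saddle surface; a quadric.
Symmetries: mirror symmetry y ↦ −y ⇒ only even powers of y; it's symmetric under x → −x, forcing even powers of x.
From the axis intercepts and sections: it meets the y-axis at y = 0 (among the integer gridlines); it crosses the z-axis at the gridline z = 0; it meets the x-axis at x = 0 (among the integer gridlines).
These observations pin down the coefficients.

2*x^2 - 3*y^2 - 2*z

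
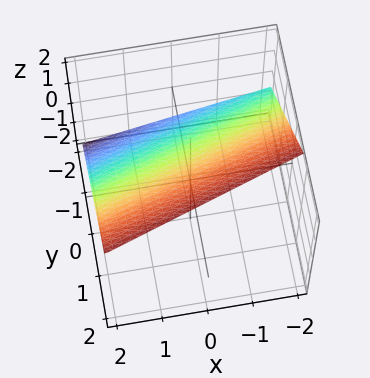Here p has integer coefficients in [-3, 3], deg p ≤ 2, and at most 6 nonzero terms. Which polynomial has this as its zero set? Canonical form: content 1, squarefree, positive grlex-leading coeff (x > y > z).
x - 3*y + 3*z - 2

1. Degree: the surface is flat (a plane), so deg p = 1.
2. Observable constraints: it crosses the x-axis at the gridline x = 2.
3. These observations pin down the coefficients.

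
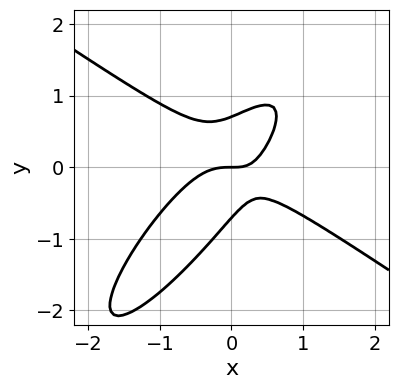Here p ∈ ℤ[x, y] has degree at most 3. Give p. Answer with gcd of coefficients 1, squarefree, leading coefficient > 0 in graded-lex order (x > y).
The degree is 3 — no degree-2 curve has this shape.
From the visible intercepts: it crosses the y-axis at the gridline y = 0; one x-axis crossing is at x = 0.
Fitting integer coefficients to these (and the overall shape) gives p.

2*x^3 - 3*x*y^2 + 2*y^3 + x*y - y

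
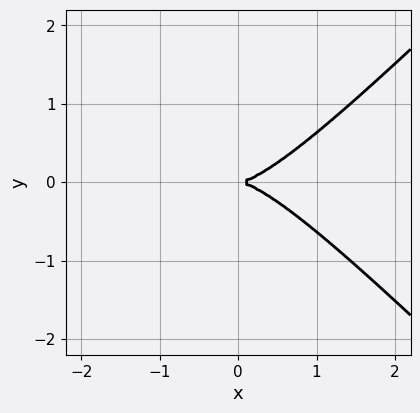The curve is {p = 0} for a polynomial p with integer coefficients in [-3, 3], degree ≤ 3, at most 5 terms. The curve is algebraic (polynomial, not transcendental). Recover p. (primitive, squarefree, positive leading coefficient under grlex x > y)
Degree: the shape is more complex than any degree-2 curve, so deg p = 3.
Symmetries: the y ↦ −y reflection is a symmetry, so y appears only in even powers.
From the visible intercepts: one x-axis crossing is at x = 0; one y-axis crossing is at y = 0.
Assembling these constraints gives the stated polynomial.

2*x^3 - 2*x*y^2 - 3*y^2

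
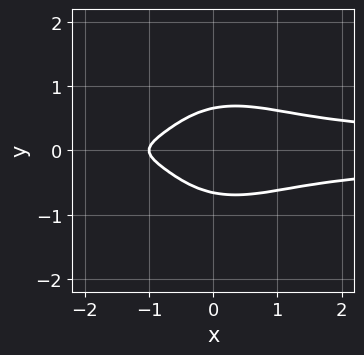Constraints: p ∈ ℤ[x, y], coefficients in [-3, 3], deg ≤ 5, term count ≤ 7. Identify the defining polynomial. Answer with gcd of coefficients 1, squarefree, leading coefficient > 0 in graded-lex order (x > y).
3*x^2*y^2 + 3*y^4 + y^2 - x - 1

First, degree: no degree-3 curve has this shape, so deg p = 4.
Next, symmetries: it's symmetric under y → −y, forcing even powers of y.
Next, from the visible intercepts: it meets the x-axis at x = -1 (among the integer gridlines).
Finally, assembling these constraints gives the stated polynomial.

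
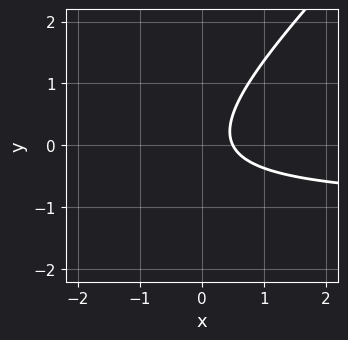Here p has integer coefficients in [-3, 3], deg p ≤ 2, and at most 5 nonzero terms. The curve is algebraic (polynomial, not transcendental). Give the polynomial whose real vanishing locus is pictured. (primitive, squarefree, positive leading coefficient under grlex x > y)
2*x*y - 2*y^2 + 2*x - 1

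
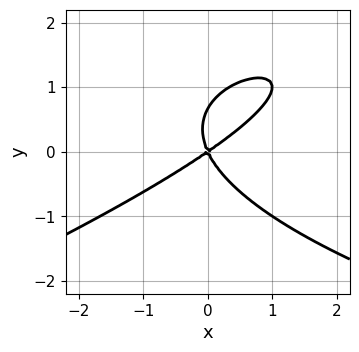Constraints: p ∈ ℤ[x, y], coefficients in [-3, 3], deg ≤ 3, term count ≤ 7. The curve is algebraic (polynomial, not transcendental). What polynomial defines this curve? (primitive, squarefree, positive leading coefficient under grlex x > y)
First, degree: the shape is more complex than any degree-2 curve, so deg p = 3.
Next, observable constraints: it crosses the x-axis at the gridline x = 0; it crosses the y-axis at the gridline y = 0.
Finally, matching integer coefficients to the picture gives p.

x*y^2 - 3*y^3 - 3*x^2 + 3*x*y + 2*y^2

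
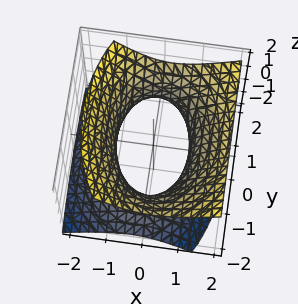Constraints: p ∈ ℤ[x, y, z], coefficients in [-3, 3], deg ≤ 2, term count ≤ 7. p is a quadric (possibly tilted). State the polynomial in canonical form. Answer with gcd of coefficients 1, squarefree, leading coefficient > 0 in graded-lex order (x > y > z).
2*x^2 - x*z + y^2 - 2*z^2 - 2

First, deg p = 2.
Next, reading off the gridlines: among the integer gridlines, it crosses the x-axis at x ∈ {-1, 1}; it misses every integer gridline on the z-axis.
Finally, solving for integer coefficients yields p as stated.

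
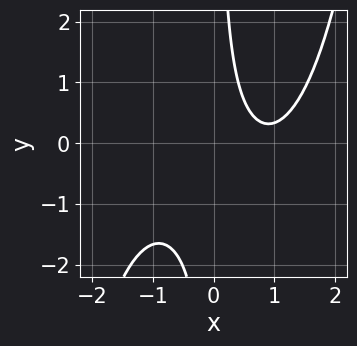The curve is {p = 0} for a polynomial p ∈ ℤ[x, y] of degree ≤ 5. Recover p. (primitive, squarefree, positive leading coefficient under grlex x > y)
deg p = 4.
Observable constraints: no x-intercept at any integer in the box; no y-intercept at any integer in the box.
Putting this together gives p.

x^4 - 3*x*y - 2*x + 2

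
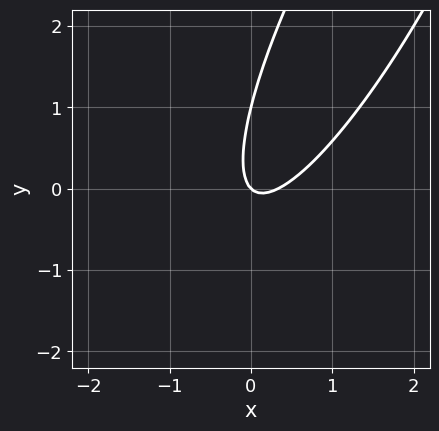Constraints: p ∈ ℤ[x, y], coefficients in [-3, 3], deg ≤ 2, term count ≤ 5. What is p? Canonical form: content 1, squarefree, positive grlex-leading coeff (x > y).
3*x^2 - 3*x*y + y^2 - x - y

First, degree: the shape is more complex than any degree-1 curve, so deg p = 2.
Then, from the axis intercepts and sections: one x-axis crossing is at x = 0; among the integer gridlines, it crosses the y-axis at y ∈ {0, 1}.
Finally, the integer polynomial consistent with all of this is the stated p.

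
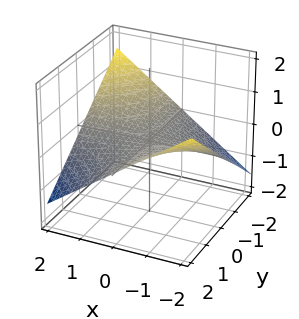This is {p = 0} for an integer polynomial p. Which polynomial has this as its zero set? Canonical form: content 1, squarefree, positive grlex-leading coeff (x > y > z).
x*y + 3*z

1. The degree is 2 — a hyperbolic paraboloid; a quadric.
2. From the axis intercepts and sections: every point of the x-axis in the box is on the surface; every point of the y-axis in the box is on the surface; it meets the z-axis at z = 0 (among the integer gridlines).
3. Solving for integer coefficients yields p as stated.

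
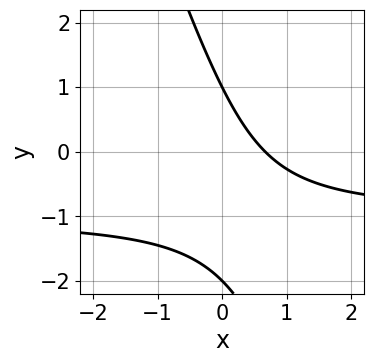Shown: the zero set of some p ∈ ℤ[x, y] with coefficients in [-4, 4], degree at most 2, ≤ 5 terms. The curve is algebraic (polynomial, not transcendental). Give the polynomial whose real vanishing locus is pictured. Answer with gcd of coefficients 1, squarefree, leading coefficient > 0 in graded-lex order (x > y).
3*x*y + y^2 + 3*x + y - 2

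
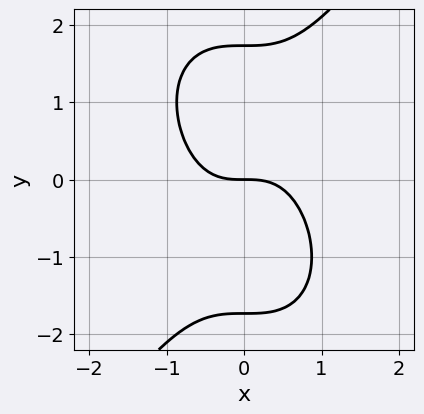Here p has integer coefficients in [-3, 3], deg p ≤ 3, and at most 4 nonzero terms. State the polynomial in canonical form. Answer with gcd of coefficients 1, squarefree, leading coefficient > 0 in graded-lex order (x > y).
The degree is 3 — a generic line meets the curve in up to 3 points.
Against the integer gridlines: it crosses the x-axis at the gridline x = 0; it meets the y-axis at y = 0 (among the integer gridlines).
Together with the visible shape, these determine p as stated.

3*x^3 - y^3 + 3*y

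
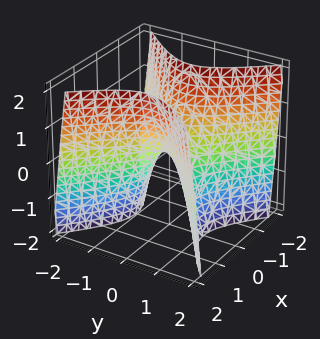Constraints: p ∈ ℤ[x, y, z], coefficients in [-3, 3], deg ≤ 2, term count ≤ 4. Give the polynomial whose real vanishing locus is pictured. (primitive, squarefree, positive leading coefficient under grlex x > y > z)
(a) Degree: a hyperbolic paraboloid; a quadric, so deg p = 2.
(b) Symmetries: mirror symmetry x ↦ −x ⇒ only even powers of x; the y ↦ −y reflection is a symmetry, so y appears only in even powers.
(c) Observable constraints: it crosses the z-axis at the gridline z = 0; one x-axis crossing is at x = 0; one y-axis crossing is at y = 0.
(d) The integer polynomial consistent with all of this is the stated p.

2*x^2 - 2*y^2 - z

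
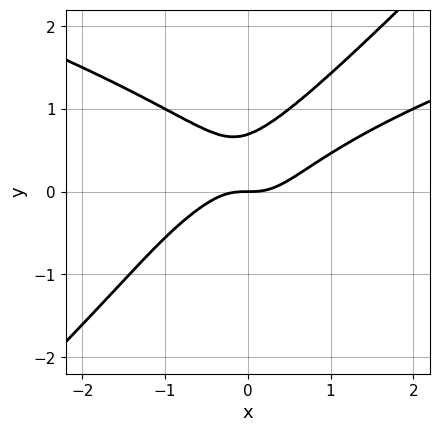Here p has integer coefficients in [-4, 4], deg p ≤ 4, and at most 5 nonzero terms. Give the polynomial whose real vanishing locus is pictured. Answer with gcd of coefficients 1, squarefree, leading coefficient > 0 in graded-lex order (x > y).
(a) deg p = 4. A generic line meets the curve in up to 4 points.
(b) Observable constraints: one y-axis crossing is at y = 0; it crosses the x-axis at the gridline x = 0.
(c) Assembling these constraints gives the stated polynomial.

3*x*y^3 - 3*y^4 - 2*x^3 + 3*x^2*y + y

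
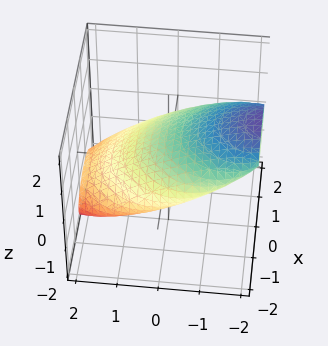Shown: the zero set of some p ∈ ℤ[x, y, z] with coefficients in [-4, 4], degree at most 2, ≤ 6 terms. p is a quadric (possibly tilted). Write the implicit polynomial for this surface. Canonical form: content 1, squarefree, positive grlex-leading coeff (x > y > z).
x^2 + y^2 + 3*y*z + 3*z^2 - 2

The degree is 2 — no degree-1 surface has this shape.
Matching integer coefficients to the picture gives p.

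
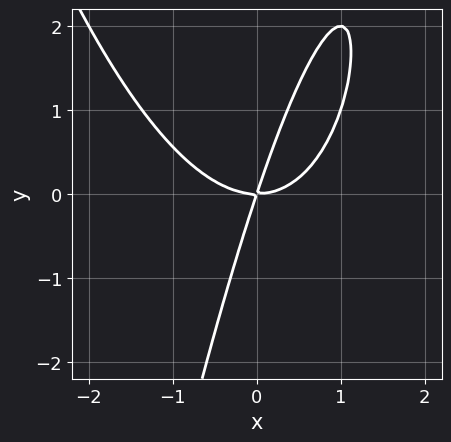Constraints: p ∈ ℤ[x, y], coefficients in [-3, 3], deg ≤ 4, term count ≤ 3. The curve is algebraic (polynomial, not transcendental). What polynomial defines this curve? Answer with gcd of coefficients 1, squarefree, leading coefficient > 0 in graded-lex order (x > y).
deg p = 3. The shape is more complex than any degree-2 curve.
Against the integer gridlines: one y-axis crossing is at y = 0; it meets the x-axis at x = 0 (among the integer gridlines).
Putting this together gives p.

2*x^3 - 3*x*y + y^2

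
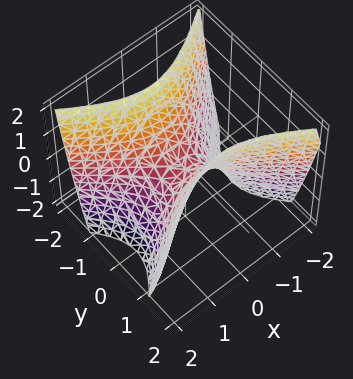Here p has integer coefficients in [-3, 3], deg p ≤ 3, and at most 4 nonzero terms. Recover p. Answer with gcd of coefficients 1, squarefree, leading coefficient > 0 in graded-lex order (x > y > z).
2*x^2 - 3*y^2 + 2*z

1. The degree is 2 — a saddle surface; a quadric.
2. Symmetries: the y ↦ −y reflection is a symmetry, so y appears only in even powers; mirror symmetry x ↦ −x ⇒ only even powers of x.
3. From the visible intercepts: it crosses the x-axis at the gridline x = 0; it meets the y-axis at y = 0 (among the integer gridlines); it crosses the z-axis at the gridline z = 0.
4. Matching integer coefficients to the picture gives p.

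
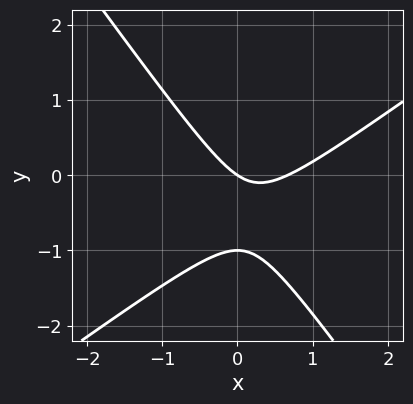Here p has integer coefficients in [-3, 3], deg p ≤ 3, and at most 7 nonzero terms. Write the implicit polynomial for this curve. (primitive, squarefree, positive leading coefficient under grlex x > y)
deg p = 2.
From the axis intercepts and sections: among the integer gridlines, it crosses the y-axis at y ∈ {-1, 0}; one x-axis crossing is at x = 0.
Assembling these constraints gives the stated polynomial.

3*x^2 - 2*x*y - 3*y^2 - 2*x - 3*y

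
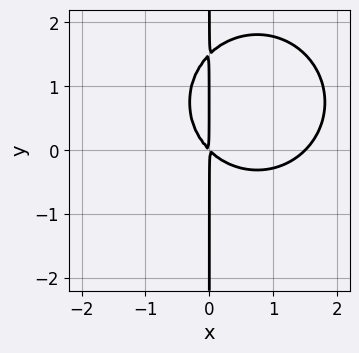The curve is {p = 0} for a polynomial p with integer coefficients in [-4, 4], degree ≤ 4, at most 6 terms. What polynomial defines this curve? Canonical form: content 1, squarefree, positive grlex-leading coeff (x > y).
(a) Degree: a generic line meets the curve in up to 3 points, so deg p = 3.
(b) Reading off the gridlines: the visible y-axis segment lies entirely on the curve.
(c) The integer polynomial consistent with all of this is the stated p.

2*x^3 + 2*x*y^2 - 3*x^2 - 3*x*y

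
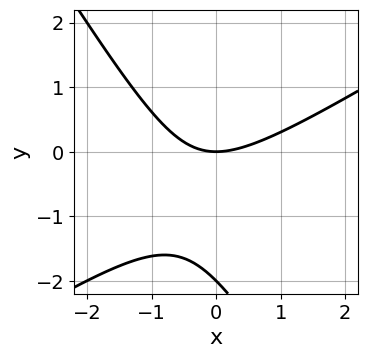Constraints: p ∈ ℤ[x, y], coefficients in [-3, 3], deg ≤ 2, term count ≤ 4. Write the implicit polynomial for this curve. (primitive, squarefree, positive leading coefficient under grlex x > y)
The degree is 2 — no degree-1 curve has this shape.
Against the integer gridlines: it meets the x-axis at x = 0 (among the integer gridlines); the y-axis gridline crossings are at y ∈ {-2, 0}.
Fitting integer coefficients to these (and the overall shape) gives p.

x^2 - x*y - y^2 - 2*y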